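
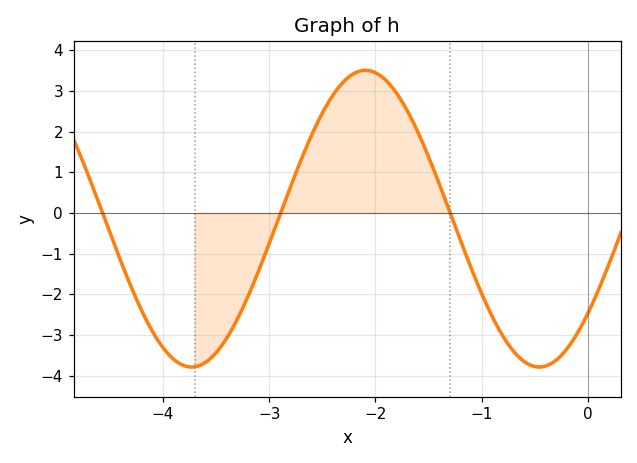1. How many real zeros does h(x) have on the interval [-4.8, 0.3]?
3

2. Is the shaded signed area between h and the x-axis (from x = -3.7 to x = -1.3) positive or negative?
positive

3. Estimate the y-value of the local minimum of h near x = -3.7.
-3.8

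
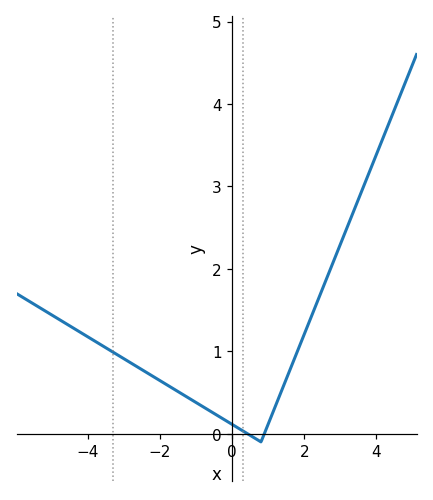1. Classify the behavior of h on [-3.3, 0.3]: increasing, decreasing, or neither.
decreasing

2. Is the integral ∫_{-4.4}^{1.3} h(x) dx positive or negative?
positive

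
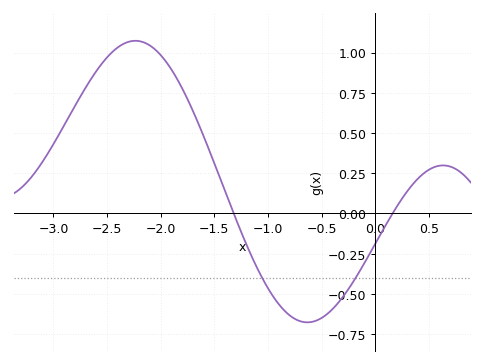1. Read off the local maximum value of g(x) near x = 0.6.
0.299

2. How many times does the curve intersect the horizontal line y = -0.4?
2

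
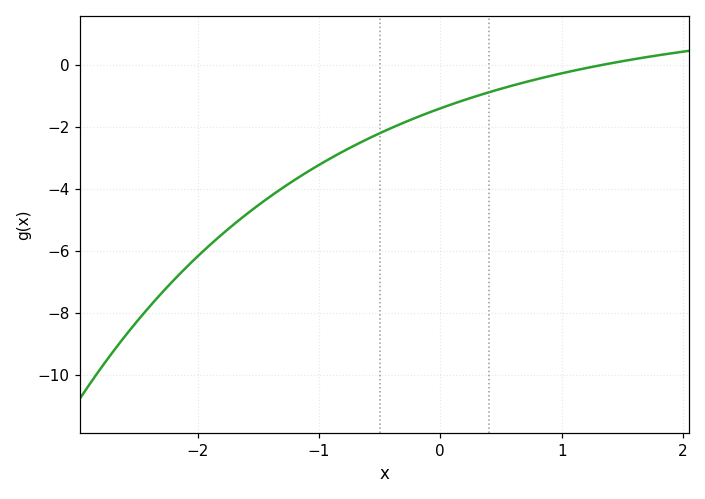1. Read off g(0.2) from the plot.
-1.14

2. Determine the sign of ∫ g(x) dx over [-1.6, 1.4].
negative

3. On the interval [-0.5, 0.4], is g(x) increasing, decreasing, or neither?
increasing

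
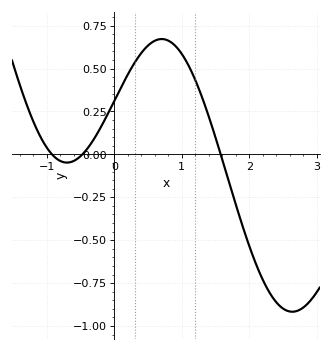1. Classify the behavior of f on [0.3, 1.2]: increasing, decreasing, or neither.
neither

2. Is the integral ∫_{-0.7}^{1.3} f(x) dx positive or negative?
positive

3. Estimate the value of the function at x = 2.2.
-0.73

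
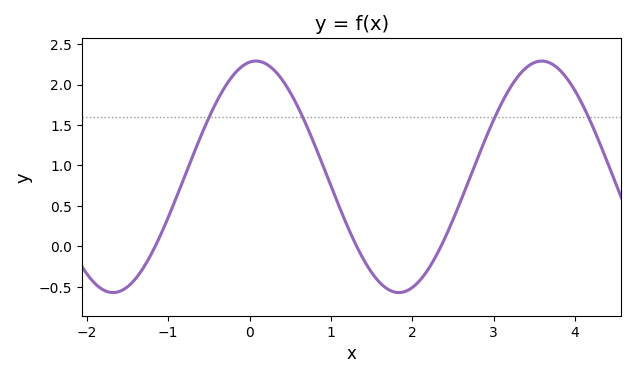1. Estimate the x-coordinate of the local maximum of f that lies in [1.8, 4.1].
3.6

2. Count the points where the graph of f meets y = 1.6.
4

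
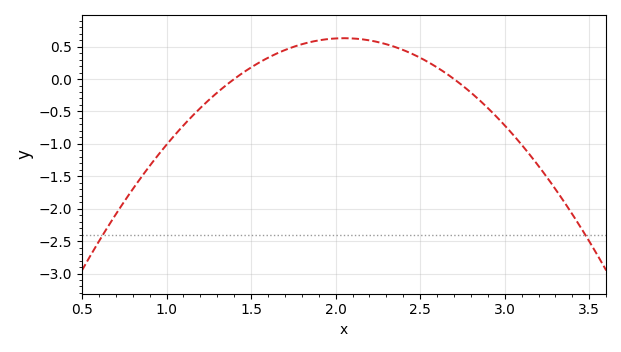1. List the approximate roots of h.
1.4, 2.7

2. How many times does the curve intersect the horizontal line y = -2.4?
2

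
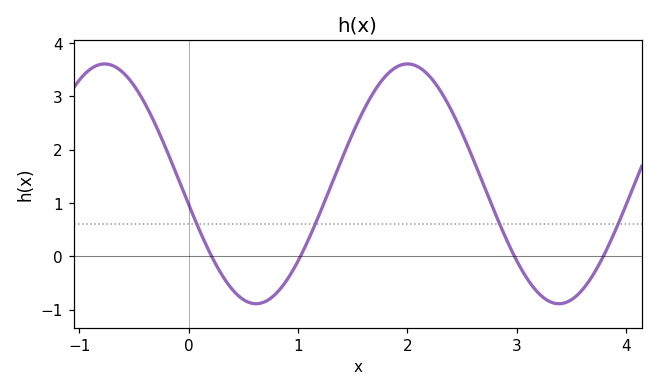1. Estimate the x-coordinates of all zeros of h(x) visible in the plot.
0.2, 1, 3, 3.8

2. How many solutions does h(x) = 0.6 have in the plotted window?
4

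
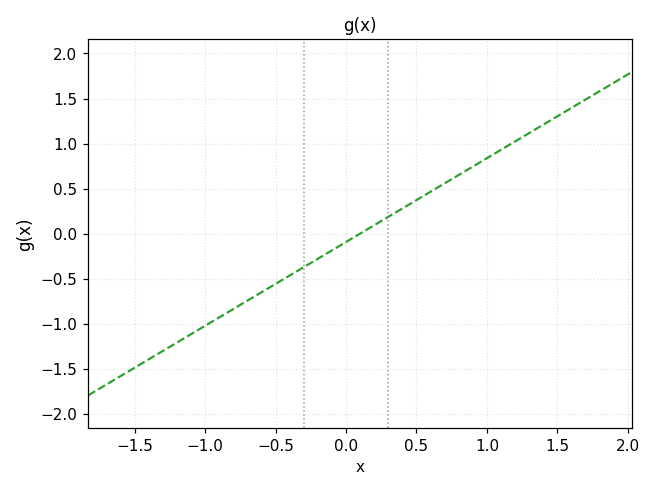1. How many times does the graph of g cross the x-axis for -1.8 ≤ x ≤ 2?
1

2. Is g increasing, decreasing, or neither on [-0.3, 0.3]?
increasing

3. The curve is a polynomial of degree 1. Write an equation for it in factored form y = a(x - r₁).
y = 0.93(x - 0.1)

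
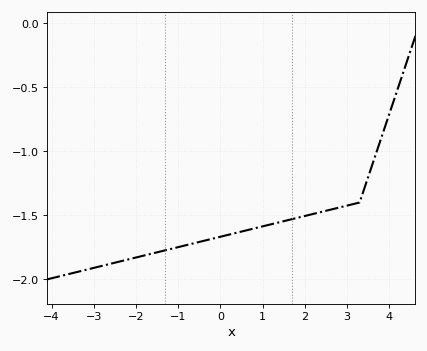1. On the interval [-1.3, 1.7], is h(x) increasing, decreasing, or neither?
increasing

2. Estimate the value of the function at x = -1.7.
-1.8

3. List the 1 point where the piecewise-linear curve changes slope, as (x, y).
(3.3, -1.4)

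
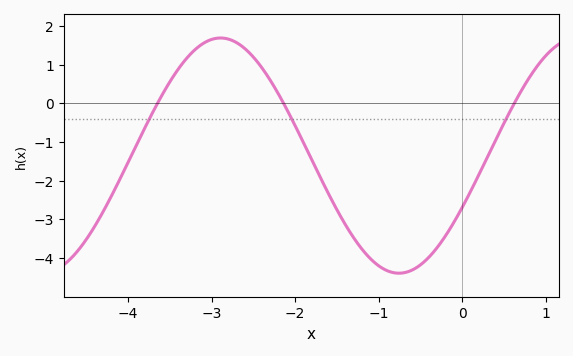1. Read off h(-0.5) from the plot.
-4.18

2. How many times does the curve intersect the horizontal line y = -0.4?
3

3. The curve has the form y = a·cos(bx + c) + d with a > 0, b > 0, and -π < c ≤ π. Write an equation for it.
y = 3.04cos(1.47x - 2.03) - 1.35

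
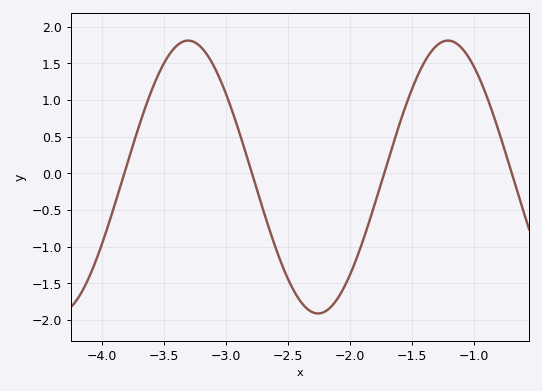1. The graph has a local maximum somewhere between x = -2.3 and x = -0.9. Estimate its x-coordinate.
-1.2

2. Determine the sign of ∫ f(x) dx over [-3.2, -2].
negative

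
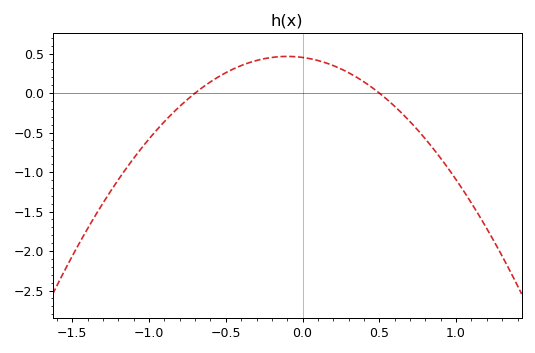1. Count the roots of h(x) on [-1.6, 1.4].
2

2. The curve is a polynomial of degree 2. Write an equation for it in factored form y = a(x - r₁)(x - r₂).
y = -1.29(x + 0.7)(x - 0.5)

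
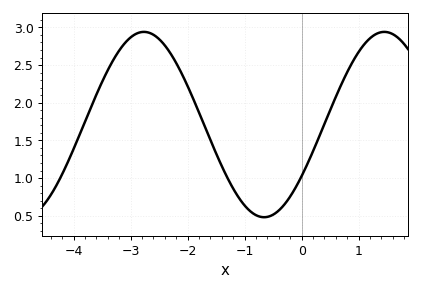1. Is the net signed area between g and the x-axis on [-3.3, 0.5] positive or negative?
positive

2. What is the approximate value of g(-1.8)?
1.87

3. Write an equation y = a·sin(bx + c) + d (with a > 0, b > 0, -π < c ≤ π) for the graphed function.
y = 1.23sin(1.49x - 0.59) + 1.71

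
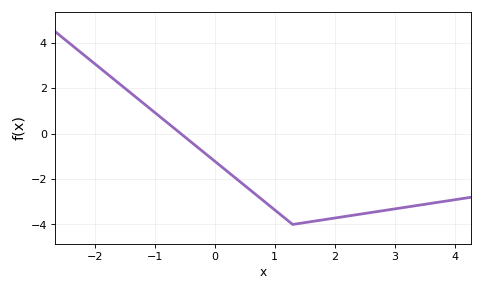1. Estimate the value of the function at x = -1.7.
2.43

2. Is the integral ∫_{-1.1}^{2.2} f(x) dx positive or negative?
negative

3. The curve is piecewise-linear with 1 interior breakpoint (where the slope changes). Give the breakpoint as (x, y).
(1.3, -4)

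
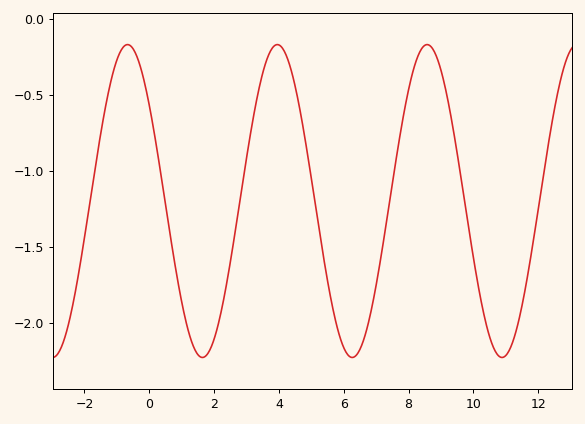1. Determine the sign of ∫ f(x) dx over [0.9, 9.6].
negative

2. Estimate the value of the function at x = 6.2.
-2.25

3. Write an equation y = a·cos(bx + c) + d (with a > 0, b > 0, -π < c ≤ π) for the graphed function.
y = 1.03cos(1.4x + 0.91) - 1.2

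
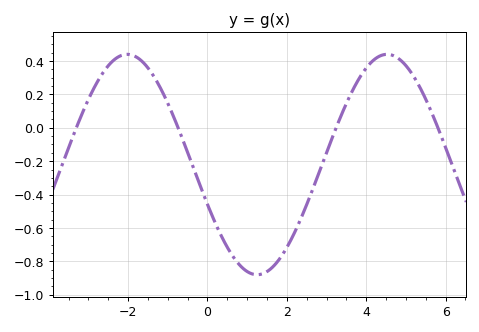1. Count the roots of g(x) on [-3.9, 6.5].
4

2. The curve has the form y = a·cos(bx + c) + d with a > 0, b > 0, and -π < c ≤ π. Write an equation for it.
y = 0.66cos(0.96x + 1.94) - 0.22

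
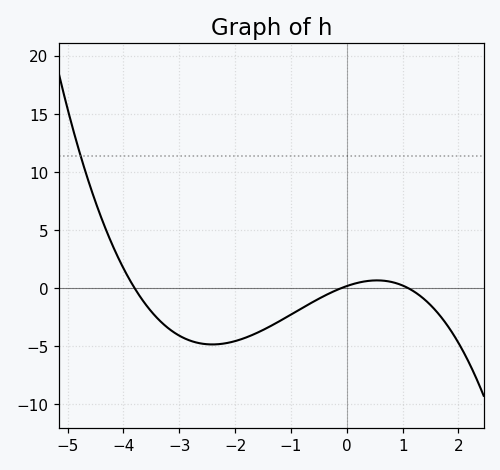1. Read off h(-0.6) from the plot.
-1.17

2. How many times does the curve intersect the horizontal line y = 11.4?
1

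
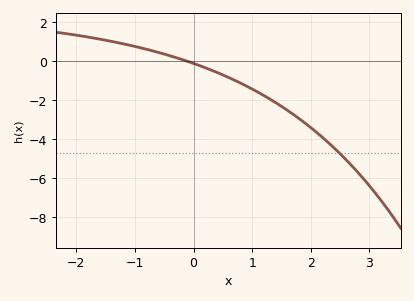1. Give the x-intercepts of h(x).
-0.1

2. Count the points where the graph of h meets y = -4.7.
1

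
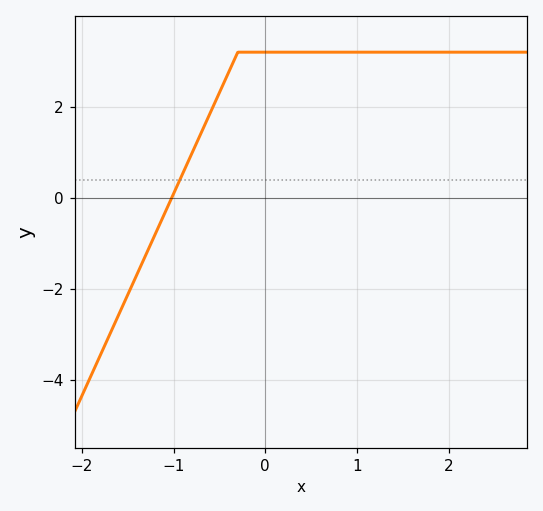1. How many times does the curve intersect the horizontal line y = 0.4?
1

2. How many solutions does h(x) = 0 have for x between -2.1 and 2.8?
1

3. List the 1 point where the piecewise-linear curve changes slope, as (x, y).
(-0.3, 3.2)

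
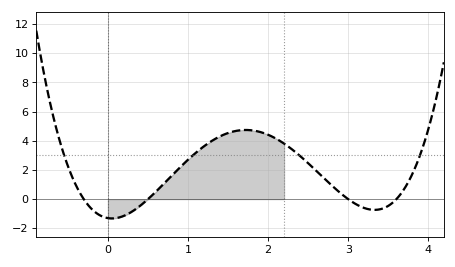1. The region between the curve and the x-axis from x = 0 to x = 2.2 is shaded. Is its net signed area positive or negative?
positive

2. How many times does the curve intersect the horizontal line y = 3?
4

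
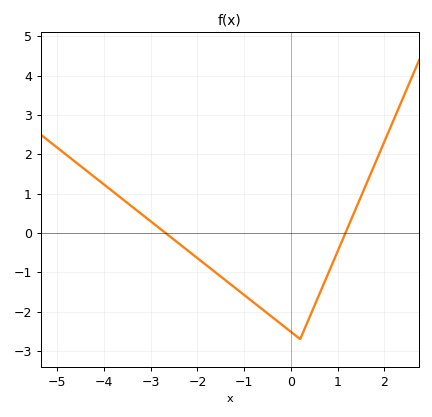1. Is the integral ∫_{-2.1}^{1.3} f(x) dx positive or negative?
negative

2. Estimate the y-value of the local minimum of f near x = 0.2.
-2.7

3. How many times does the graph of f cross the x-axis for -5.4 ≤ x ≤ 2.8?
2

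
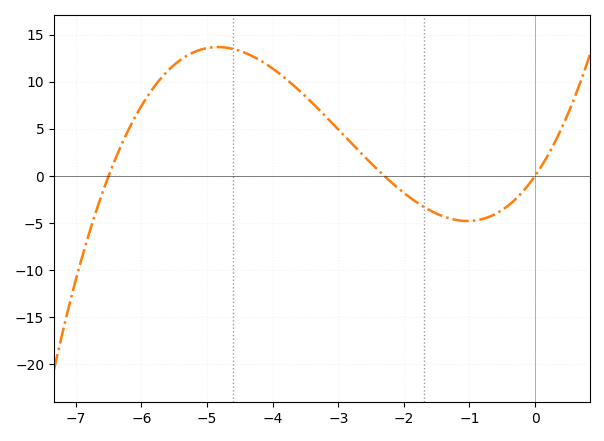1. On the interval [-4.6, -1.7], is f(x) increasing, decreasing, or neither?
decreasing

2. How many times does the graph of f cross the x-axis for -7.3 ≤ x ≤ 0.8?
3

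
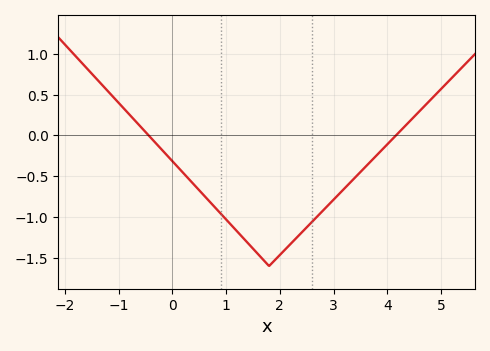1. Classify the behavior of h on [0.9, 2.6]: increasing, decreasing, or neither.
neither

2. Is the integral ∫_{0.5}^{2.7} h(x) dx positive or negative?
negative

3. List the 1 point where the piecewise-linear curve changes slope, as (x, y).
(1.8, -1.6)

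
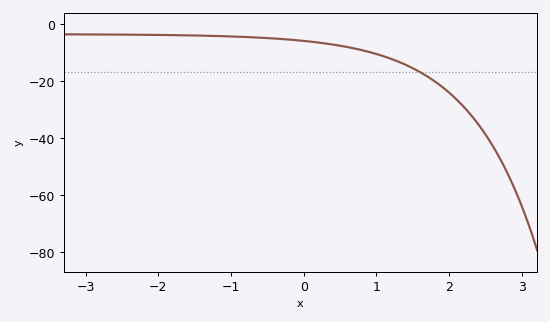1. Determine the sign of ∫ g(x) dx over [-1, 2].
negative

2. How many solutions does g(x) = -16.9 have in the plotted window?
1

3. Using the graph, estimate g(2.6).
-42.7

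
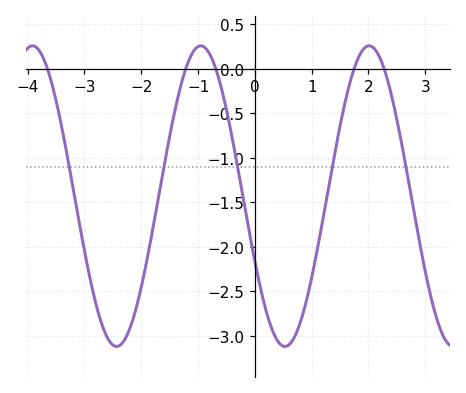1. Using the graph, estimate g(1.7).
-0.1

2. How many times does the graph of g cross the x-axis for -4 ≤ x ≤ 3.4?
5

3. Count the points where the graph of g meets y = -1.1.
5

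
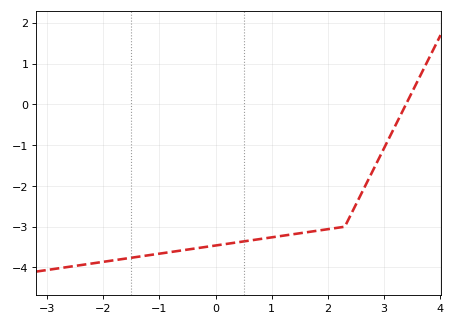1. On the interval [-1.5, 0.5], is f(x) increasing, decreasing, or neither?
increasing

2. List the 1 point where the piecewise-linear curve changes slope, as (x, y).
(2.3, -3)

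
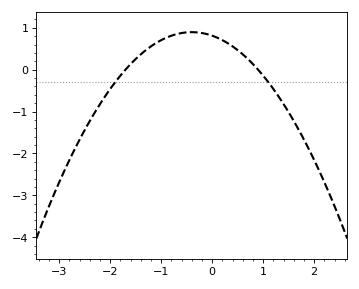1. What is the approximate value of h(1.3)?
-0.636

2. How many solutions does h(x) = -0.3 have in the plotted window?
2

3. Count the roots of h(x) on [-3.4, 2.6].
2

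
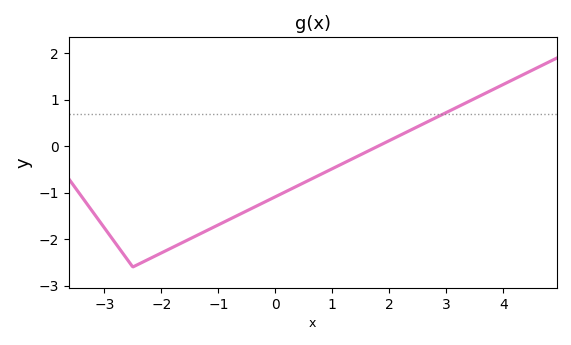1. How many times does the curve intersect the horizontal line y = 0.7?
1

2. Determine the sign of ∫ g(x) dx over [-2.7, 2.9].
negative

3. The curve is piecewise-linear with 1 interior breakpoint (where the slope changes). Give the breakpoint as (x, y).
(-2.5, -2.6)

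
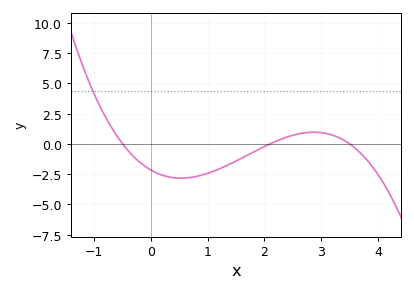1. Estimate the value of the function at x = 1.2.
-2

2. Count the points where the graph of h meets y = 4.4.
1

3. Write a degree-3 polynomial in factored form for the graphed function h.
y = -0.59(x + 0.5)(x - 2.1)(x - 3.5)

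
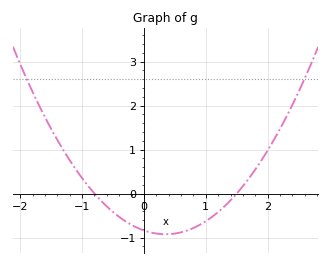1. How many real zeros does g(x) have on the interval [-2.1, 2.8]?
2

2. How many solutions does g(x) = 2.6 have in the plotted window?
2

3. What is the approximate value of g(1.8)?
0.5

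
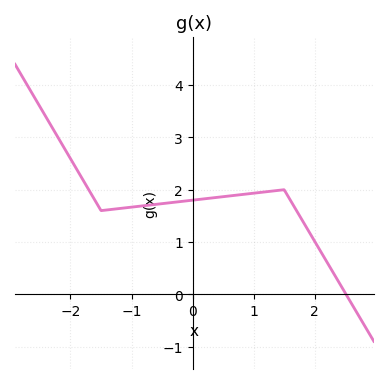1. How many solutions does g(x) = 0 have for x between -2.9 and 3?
1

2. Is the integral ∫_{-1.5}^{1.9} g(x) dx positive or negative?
positive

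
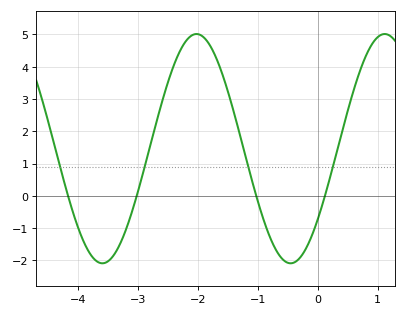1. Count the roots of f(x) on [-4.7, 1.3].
4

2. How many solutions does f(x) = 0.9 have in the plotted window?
4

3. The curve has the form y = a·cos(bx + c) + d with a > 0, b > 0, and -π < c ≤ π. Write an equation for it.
y = 3.55cos(2x - 2.24) + 1.46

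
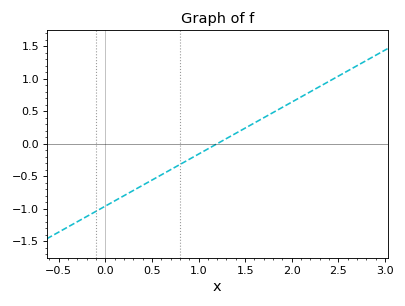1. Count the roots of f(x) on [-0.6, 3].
1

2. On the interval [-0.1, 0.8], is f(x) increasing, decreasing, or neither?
increasing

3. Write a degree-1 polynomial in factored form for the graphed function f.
y = 0.8(x - 1.2)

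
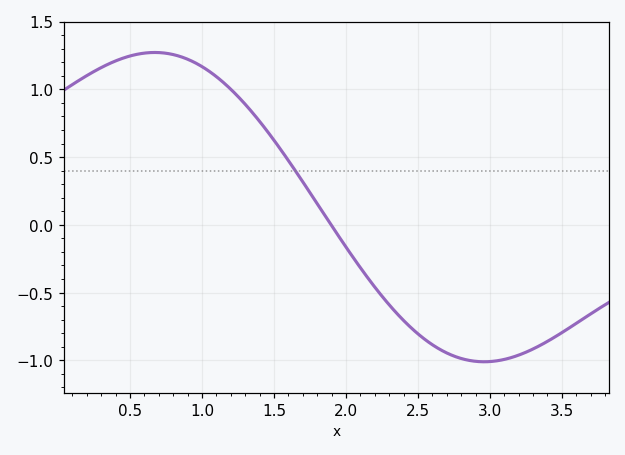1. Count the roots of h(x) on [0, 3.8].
1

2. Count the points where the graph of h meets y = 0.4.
1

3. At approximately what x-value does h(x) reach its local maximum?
0.672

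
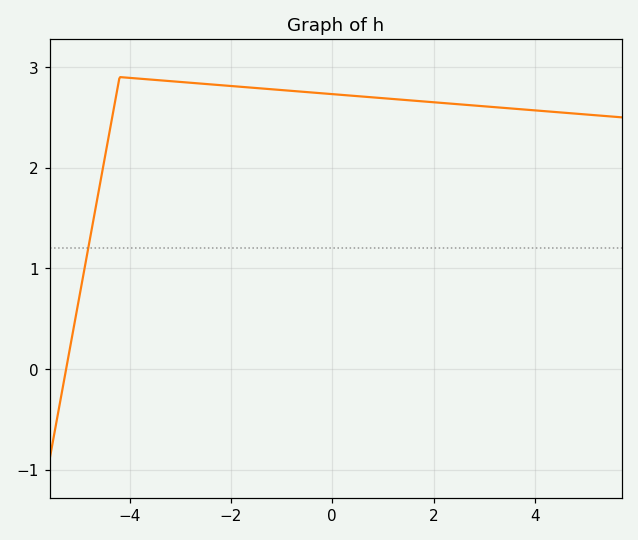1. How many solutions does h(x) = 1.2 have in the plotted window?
1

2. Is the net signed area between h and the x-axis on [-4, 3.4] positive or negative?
positive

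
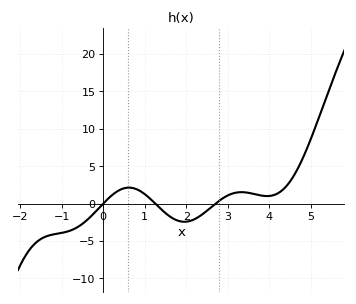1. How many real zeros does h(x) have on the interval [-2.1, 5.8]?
3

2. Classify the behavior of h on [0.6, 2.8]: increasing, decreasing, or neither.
neither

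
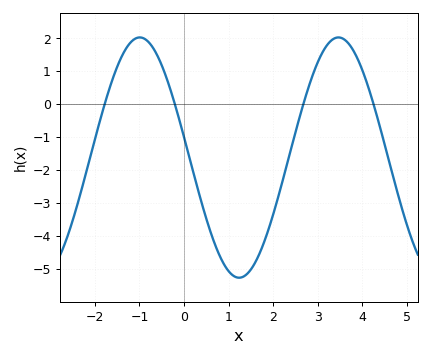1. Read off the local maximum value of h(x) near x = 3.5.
2.03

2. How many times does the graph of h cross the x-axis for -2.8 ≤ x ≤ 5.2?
4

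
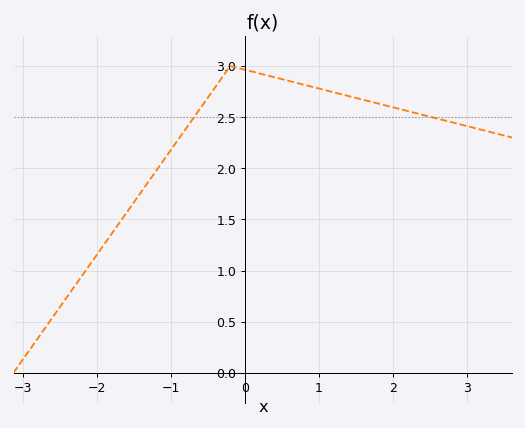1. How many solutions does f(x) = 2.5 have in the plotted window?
2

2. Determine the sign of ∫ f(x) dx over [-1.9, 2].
positive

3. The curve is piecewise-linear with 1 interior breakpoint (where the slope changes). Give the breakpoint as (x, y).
(-0.2, 3)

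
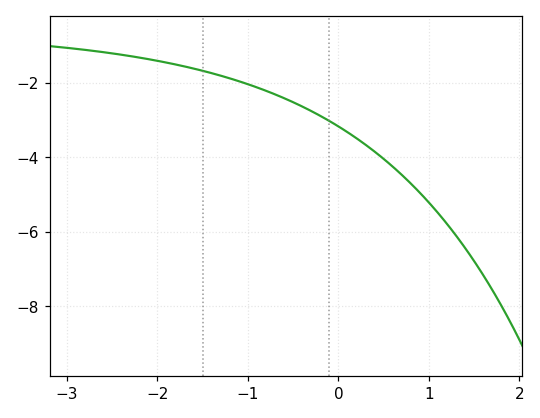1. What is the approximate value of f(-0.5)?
-2.52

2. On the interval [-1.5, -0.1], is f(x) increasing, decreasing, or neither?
decreasing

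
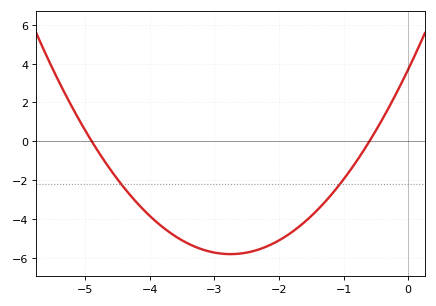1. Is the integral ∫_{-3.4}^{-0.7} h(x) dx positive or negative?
negative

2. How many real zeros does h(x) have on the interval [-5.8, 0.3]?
2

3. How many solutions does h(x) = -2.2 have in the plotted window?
2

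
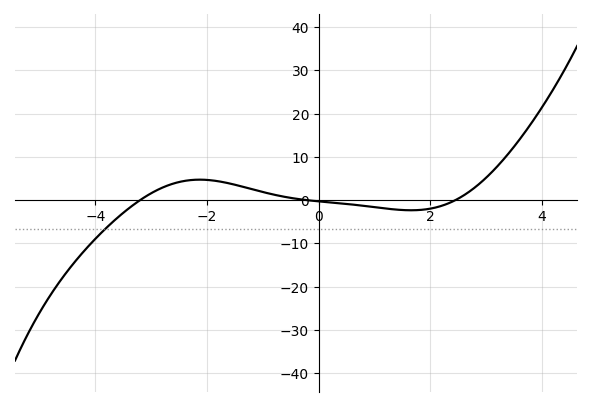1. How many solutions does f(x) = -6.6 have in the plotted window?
1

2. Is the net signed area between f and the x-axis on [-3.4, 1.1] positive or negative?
positive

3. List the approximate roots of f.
-3.2, -0.2, 2.4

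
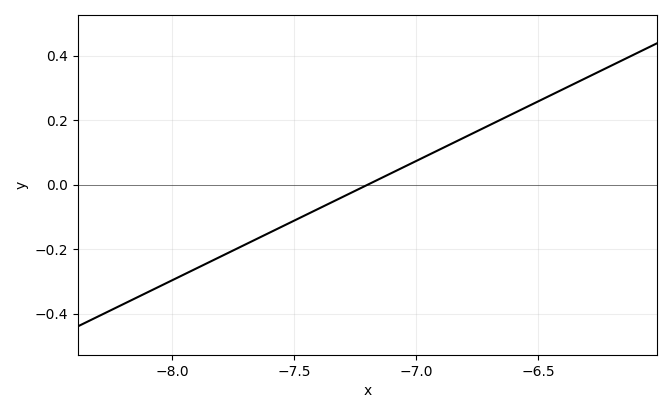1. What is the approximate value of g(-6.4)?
0.296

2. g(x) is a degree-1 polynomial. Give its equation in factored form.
y = 0.37(x + 7.2)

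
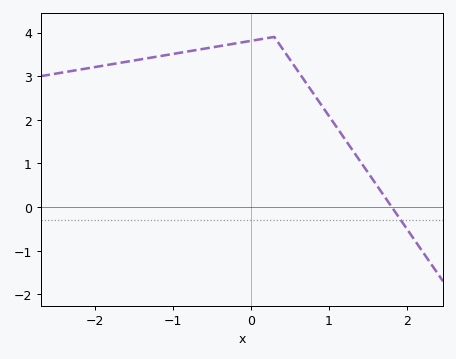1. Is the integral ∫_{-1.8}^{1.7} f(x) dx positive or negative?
positive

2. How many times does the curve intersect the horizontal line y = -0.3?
1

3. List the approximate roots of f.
1.81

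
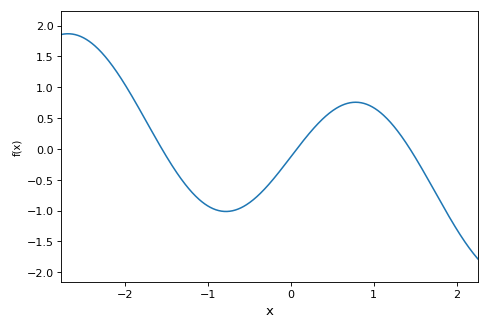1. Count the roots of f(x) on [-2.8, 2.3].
3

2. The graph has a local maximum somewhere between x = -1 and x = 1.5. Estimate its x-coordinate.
0.8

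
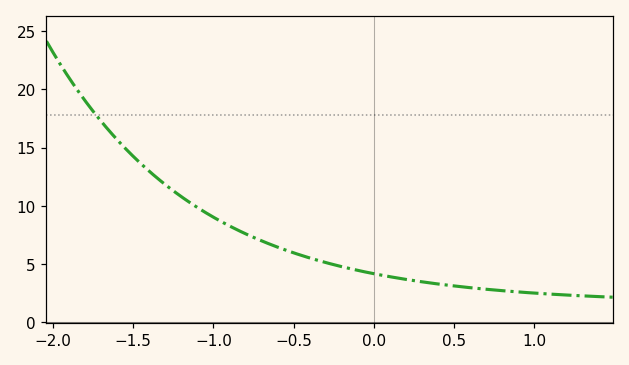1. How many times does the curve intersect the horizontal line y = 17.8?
1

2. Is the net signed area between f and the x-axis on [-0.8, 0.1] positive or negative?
positive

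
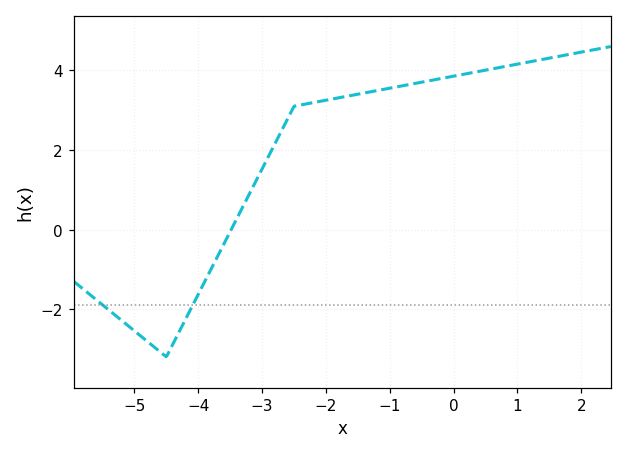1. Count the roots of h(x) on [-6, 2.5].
1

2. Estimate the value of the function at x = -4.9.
-2.6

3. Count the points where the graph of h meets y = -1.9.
2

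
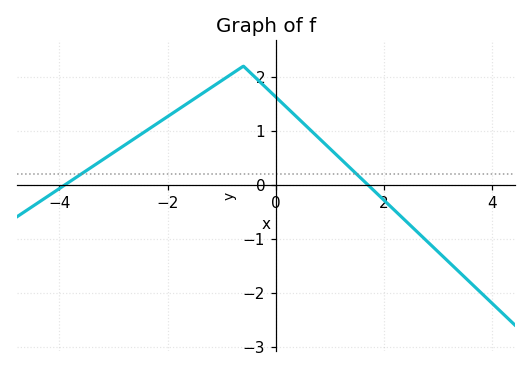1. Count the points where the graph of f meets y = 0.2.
2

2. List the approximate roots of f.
-3.8, 1.6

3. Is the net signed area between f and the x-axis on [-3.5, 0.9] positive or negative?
positive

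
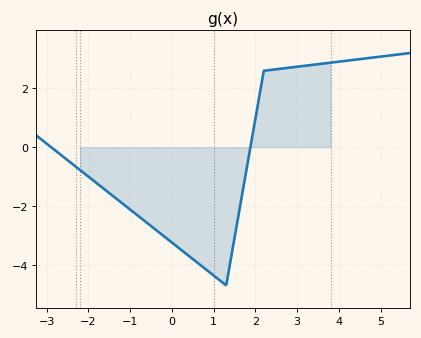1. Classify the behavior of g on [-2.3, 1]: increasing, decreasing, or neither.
decreasing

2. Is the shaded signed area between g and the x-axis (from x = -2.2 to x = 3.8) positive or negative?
negative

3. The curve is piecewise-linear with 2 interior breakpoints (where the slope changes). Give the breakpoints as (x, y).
(1.3, -4.7); (2.2, 2.6)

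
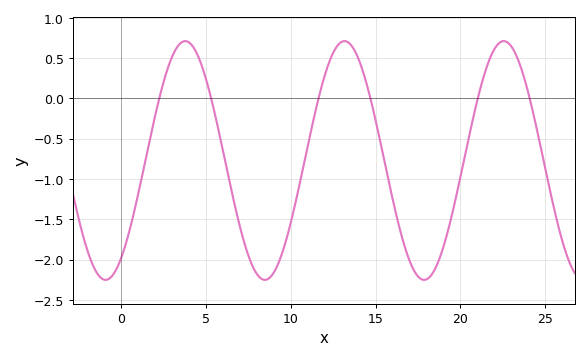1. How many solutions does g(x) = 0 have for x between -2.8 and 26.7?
6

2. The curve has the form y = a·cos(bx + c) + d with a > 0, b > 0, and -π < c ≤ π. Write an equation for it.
y = 1.48cos(0.67x - 2.5) - 0.77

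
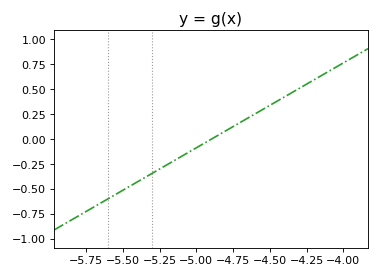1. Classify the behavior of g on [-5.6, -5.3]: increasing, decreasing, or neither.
increasing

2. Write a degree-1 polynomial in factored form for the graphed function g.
y = 0.85(x + 4.9)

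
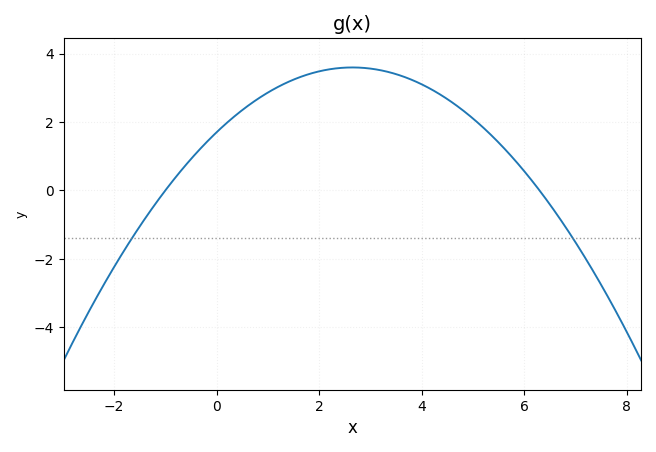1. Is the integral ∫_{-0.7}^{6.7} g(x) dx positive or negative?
positive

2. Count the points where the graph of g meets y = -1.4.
2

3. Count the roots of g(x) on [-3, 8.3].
2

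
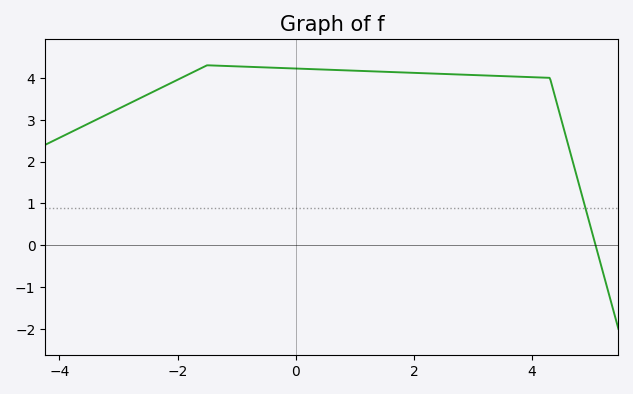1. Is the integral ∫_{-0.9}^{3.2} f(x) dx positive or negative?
positive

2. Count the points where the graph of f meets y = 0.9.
1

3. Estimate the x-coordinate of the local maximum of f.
-1.5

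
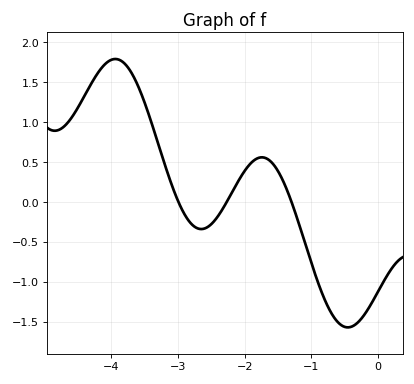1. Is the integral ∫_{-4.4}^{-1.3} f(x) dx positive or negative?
positive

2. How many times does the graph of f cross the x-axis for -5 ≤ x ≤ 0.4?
3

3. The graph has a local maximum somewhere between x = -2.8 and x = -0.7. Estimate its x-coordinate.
-1.7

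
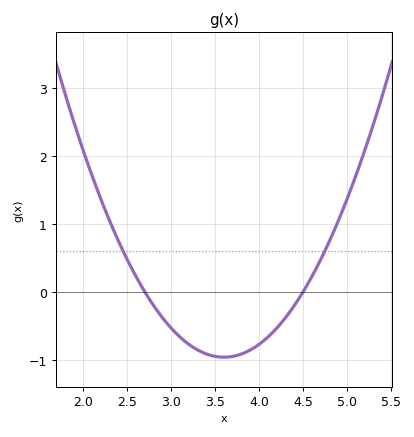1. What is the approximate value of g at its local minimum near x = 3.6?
-1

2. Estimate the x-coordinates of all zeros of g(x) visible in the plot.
2.7, 4.5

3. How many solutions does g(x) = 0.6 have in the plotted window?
2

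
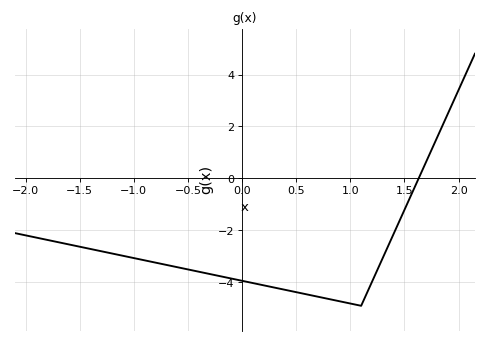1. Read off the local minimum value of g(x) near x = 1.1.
-4.9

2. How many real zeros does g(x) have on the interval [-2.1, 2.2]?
1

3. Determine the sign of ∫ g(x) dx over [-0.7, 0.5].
negative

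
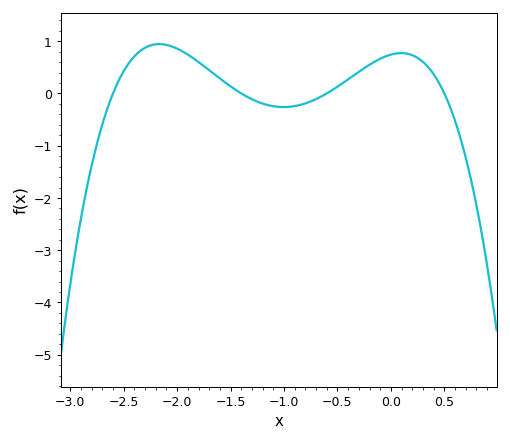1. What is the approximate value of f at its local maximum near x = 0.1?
0.8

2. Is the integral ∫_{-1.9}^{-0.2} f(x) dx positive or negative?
positive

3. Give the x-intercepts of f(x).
-2.6, -1.4, -0.6, 0.5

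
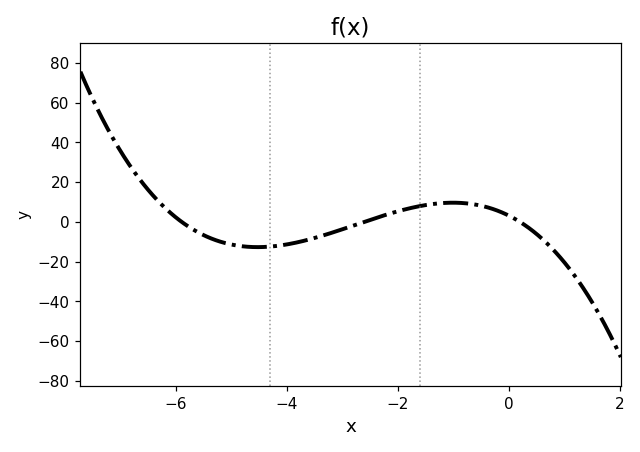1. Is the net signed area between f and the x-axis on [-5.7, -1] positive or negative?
negative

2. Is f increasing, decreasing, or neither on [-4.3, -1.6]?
increasing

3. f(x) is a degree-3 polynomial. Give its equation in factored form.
y = -1.02(x + 5.9)(x + 2.6)(x - 0.2)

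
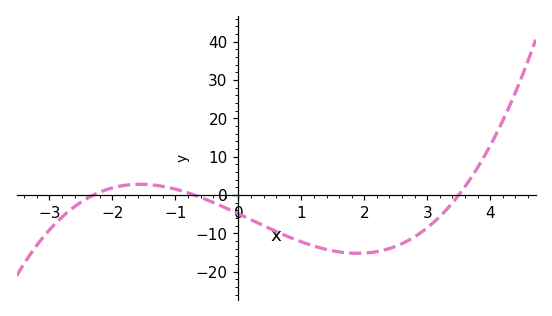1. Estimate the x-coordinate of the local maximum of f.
-1.6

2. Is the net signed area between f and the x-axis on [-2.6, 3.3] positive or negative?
negative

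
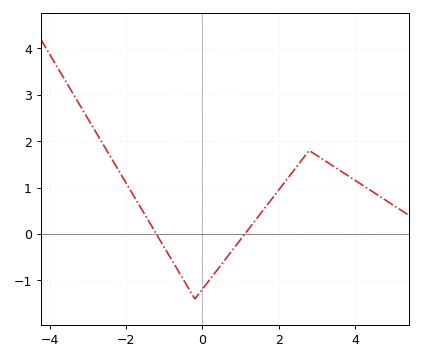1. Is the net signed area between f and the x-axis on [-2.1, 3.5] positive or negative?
positive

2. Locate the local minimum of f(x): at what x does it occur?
-0.201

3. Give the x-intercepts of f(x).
-1.21, 1.11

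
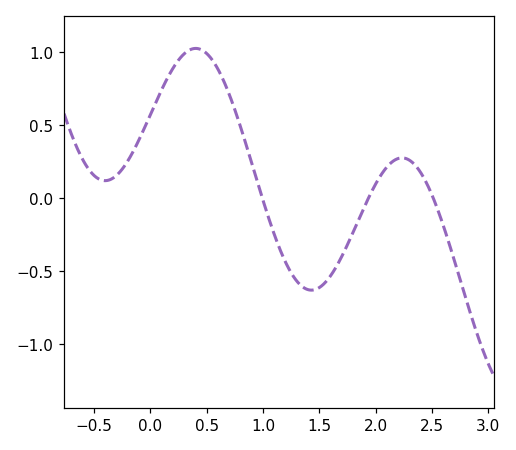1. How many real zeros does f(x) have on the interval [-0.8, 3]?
3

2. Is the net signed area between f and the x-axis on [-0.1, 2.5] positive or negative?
positive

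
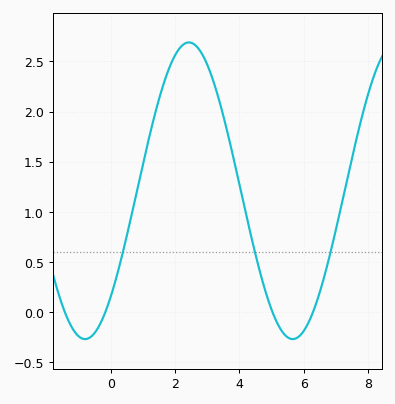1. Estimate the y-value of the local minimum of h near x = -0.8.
-0.27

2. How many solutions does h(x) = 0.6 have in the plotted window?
3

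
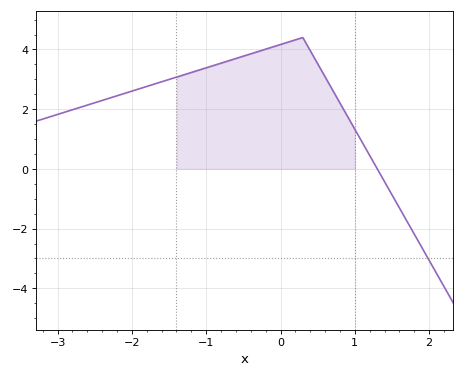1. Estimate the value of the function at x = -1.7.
2.8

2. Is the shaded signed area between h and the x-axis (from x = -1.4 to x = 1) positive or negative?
positive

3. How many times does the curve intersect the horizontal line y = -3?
1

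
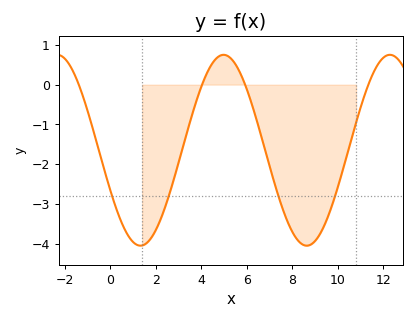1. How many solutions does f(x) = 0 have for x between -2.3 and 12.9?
4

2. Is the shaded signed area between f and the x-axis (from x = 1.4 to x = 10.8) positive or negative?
negative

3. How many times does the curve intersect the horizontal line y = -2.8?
4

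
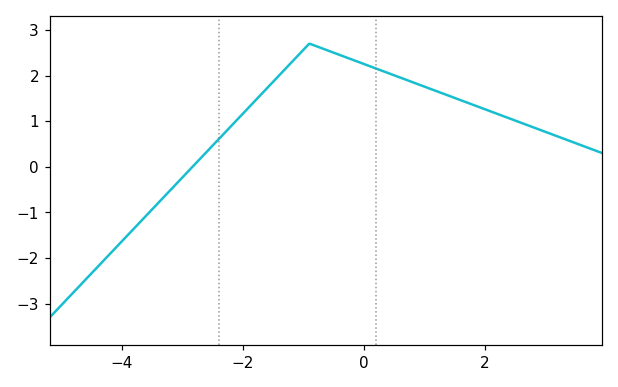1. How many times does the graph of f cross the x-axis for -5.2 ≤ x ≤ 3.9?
1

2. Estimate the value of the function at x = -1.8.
1.4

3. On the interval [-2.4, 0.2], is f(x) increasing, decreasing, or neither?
neither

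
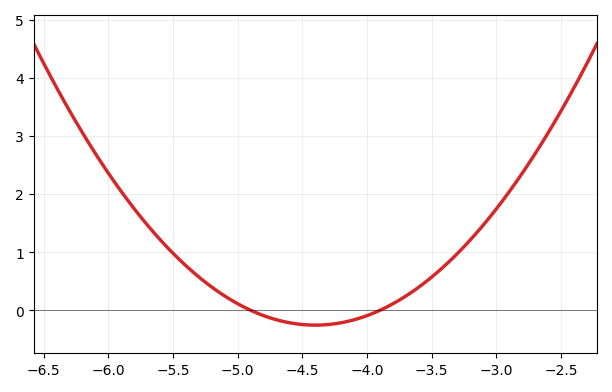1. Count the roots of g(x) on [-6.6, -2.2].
2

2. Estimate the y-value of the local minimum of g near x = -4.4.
-0.255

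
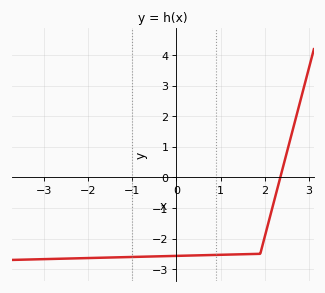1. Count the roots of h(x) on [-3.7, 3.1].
1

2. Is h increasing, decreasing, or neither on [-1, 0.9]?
increasing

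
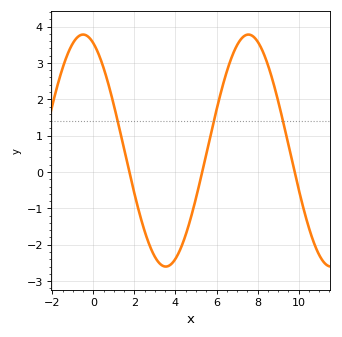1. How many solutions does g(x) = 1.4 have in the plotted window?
3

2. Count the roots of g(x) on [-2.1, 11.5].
3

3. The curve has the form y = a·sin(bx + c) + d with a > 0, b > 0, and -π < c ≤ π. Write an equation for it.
y = 3.19sin(0.78x + 1.96) + 0.59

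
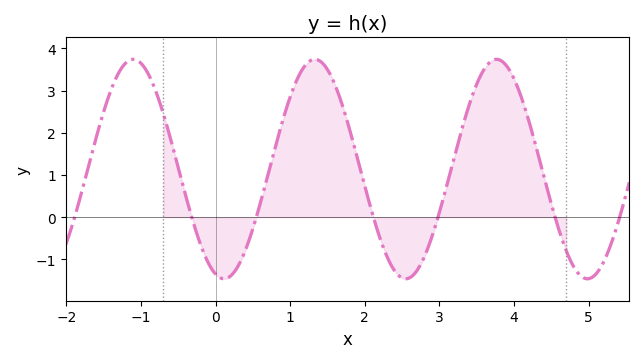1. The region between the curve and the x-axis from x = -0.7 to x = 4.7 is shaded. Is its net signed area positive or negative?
positive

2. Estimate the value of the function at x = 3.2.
1.43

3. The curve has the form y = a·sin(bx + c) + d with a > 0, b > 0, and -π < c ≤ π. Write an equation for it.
y = 2.6sin(2.58x - 1.86) + 1.14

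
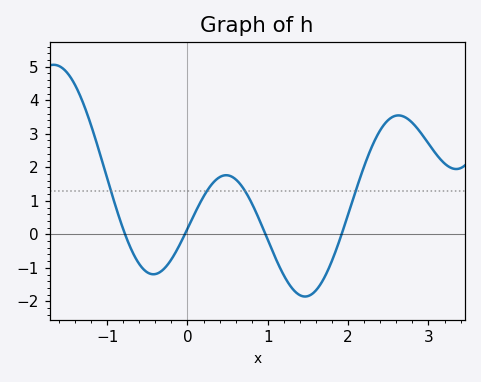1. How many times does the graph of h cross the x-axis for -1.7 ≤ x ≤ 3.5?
4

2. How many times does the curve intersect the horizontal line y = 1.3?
4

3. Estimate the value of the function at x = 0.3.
1.48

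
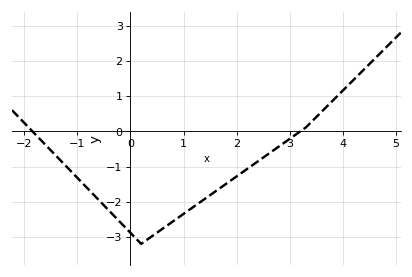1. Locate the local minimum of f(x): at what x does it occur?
0.2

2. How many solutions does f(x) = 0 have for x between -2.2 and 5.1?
2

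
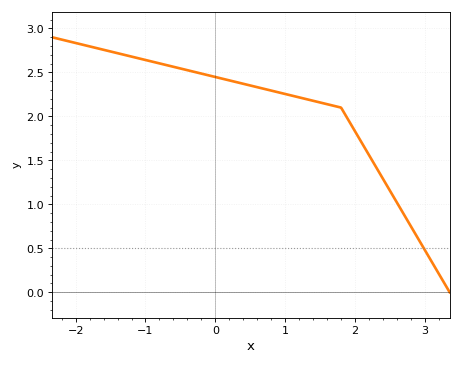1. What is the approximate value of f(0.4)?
2.37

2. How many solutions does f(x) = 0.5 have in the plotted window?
1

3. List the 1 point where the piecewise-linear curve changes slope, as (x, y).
(1.8, 2.1)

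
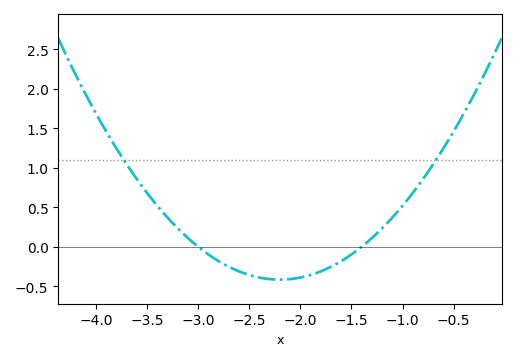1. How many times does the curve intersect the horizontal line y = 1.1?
2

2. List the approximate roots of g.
-3, -1.4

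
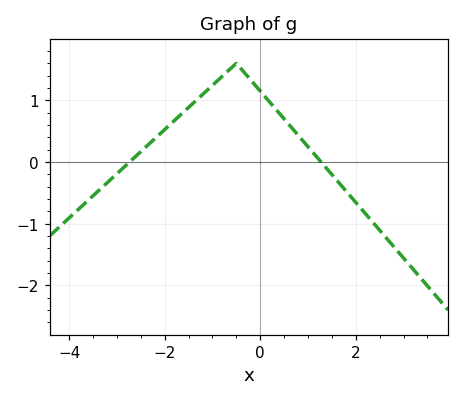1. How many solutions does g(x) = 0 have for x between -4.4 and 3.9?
2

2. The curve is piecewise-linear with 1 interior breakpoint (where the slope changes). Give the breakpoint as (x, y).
(-0.5, 1.6)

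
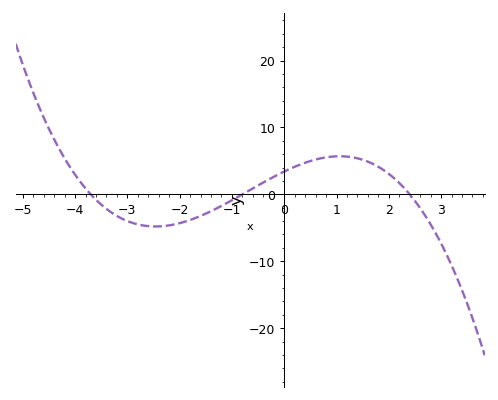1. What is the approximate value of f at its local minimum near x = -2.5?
-5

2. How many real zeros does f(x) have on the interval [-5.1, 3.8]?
3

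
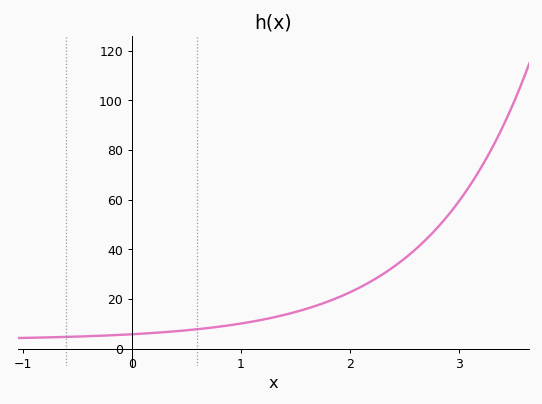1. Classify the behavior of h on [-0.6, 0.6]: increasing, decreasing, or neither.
increasing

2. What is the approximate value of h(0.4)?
7.03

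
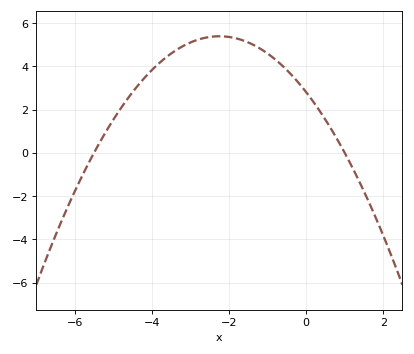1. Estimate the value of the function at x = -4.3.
3.2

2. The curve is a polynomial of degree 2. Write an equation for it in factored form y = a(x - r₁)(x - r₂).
y = -0.51(x + 5.5)(x - 1)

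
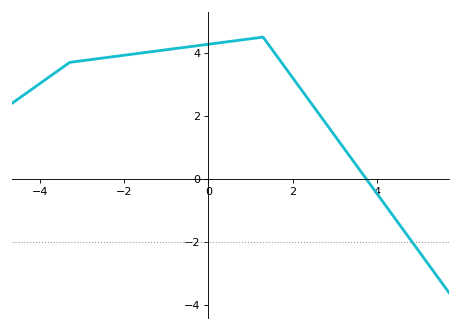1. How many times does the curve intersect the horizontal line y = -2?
1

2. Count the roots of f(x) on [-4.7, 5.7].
1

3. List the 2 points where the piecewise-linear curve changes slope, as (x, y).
(-3.3, 3.7); (1.3, 4.5)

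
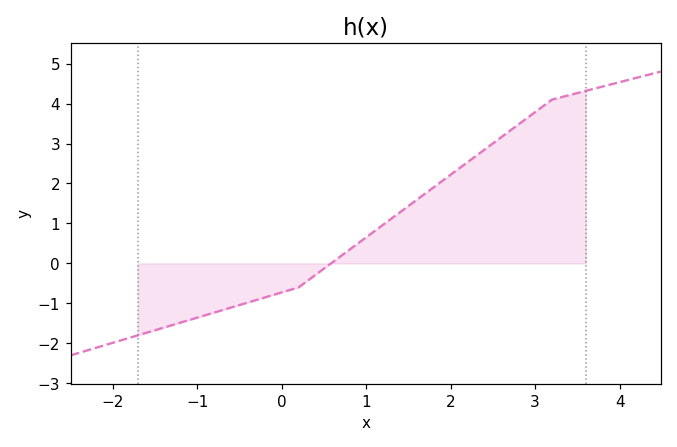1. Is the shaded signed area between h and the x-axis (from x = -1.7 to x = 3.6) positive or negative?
positive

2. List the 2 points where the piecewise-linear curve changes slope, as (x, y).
(0.2, -0.6); (3.2, 4.1)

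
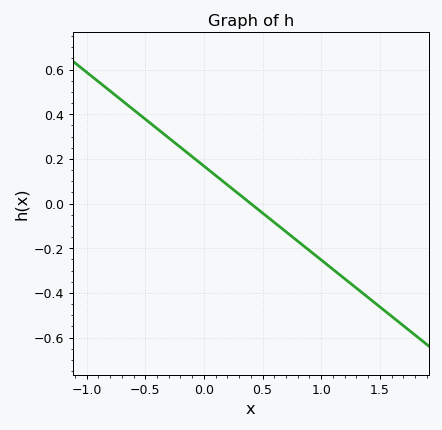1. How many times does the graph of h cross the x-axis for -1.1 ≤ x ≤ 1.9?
1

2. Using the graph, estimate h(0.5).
-0.04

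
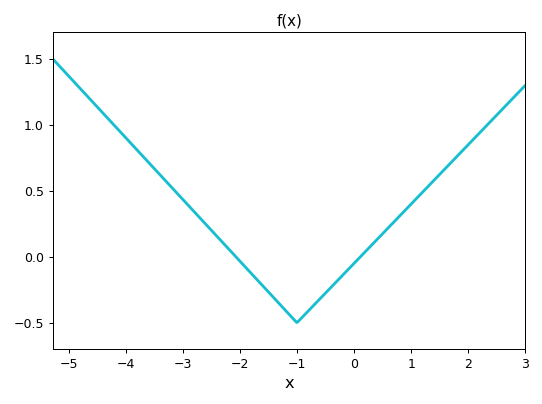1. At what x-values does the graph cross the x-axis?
-2.07, 0.112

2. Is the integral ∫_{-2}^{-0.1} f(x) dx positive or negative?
negative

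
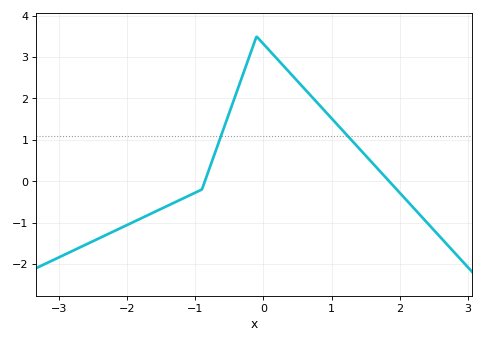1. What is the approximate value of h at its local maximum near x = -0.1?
3.5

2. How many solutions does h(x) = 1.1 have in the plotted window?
2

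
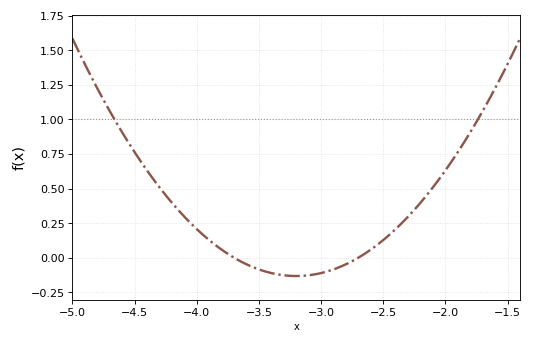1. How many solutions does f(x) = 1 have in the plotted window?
2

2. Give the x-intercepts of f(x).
-3.7, -2.7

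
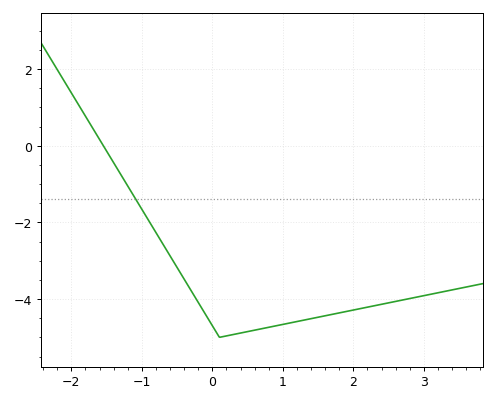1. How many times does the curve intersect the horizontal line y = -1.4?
1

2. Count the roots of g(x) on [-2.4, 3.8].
1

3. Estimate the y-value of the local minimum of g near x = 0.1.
-5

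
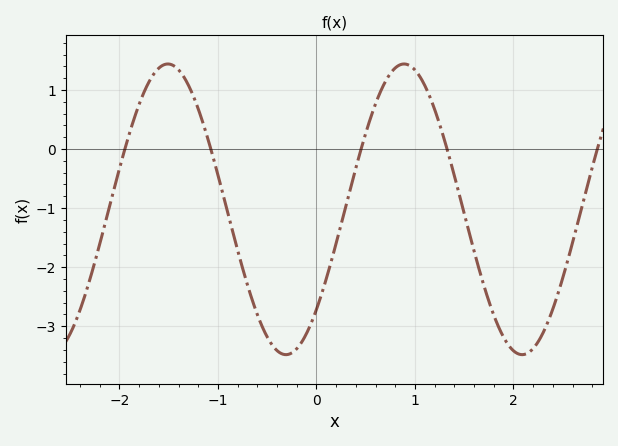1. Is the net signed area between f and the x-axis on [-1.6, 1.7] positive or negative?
negative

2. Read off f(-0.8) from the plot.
-1.71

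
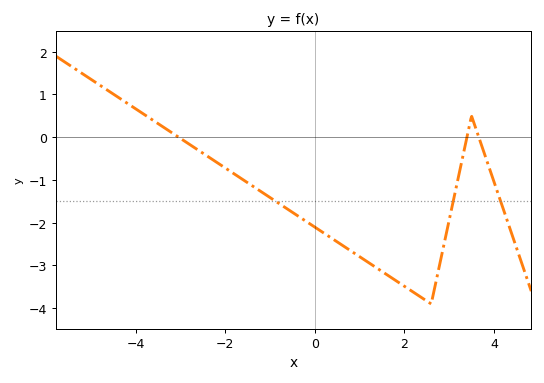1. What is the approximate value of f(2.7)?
-3.4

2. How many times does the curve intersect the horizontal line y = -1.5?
3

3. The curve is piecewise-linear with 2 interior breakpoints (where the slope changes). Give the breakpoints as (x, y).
(2.6, -3.9); (3.5, 0.5)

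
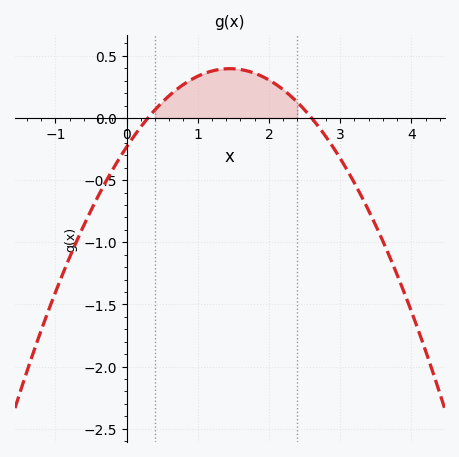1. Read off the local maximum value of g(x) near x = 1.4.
0.397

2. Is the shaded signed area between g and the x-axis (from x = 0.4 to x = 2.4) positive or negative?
positive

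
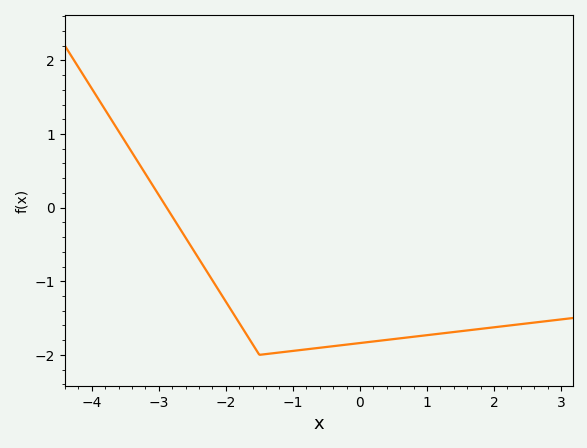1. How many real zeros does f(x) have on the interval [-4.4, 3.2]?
1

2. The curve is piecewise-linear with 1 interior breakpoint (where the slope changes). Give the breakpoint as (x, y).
(-1.5, -2)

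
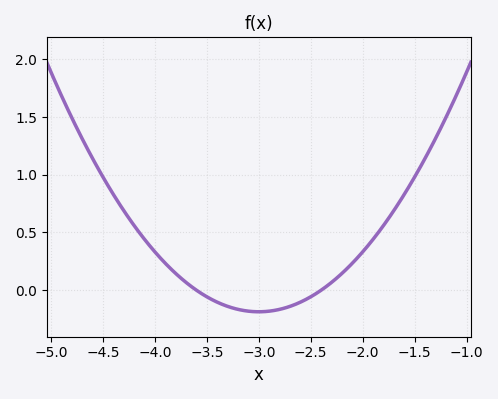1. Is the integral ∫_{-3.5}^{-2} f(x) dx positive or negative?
negative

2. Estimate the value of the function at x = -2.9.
-0.182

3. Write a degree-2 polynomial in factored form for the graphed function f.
y = 0.52(x + 3.6)(x + 2.4)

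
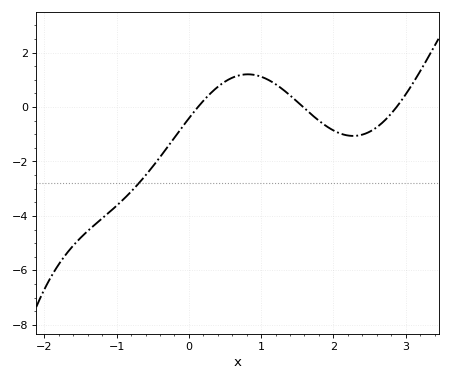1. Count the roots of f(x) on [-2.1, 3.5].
3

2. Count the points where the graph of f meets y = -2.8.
1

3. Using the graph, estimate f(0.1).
0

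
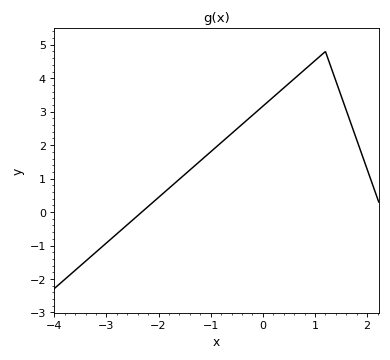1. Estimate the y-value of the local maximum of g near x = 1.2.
4.8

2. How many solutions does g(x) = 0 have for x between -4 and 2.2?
1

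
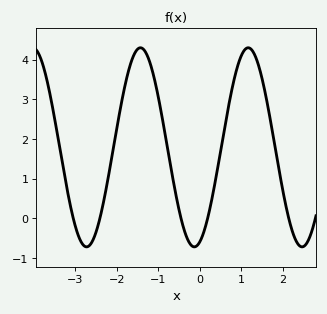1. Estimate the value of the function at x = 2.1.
0.195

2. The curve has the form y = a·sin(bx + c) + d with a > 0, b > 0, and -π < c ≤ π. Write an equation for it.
y = 2.51sin(2.42x - 1.25) + 1.79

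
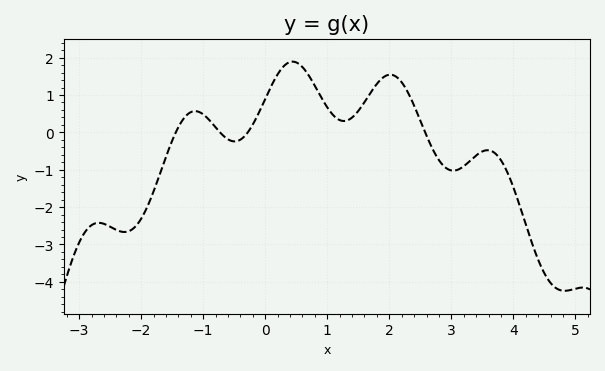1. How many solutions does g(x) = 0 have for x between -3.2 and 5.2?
4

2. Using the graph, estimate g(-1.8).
-1.6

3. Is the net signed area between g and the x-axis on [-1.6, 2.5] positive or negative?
positive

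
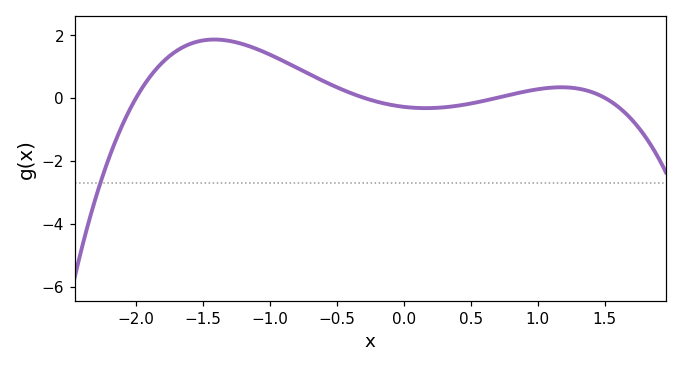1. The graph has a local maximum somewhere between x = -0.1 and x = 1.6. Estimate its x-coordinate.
1.2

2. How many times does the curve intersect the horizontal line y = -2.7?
1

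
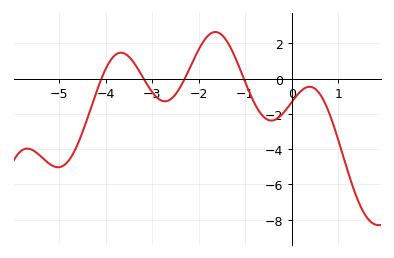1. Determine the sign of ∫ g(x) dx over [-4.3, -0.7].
positive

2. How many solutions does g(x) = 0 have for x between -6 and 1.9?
4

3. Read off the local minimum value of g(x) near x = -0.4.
-2.4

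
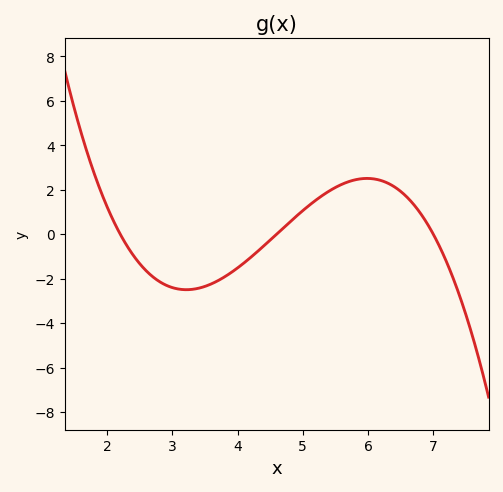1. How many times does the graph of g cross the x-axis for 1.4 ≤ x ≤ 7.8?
3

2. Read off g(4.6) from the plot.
0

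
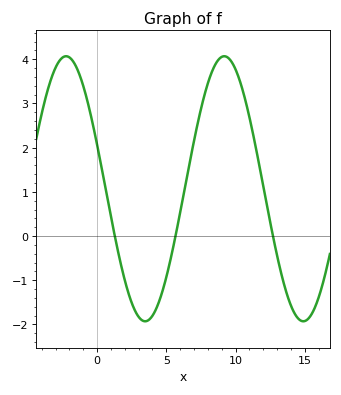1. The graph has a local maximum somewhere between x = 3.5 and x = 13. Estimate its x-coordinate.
9.18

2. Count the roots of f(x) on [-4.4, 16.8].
3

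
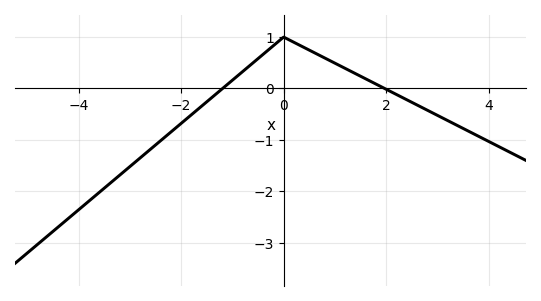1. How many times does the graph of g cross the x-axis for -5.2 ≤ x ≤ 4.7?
2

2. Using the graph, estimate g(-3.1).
-1.6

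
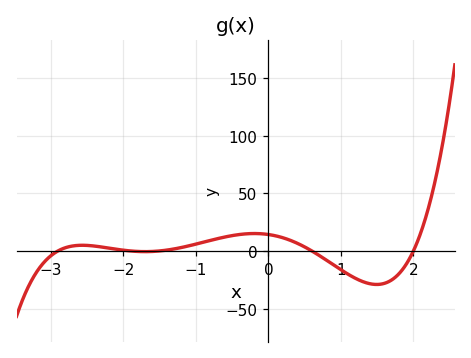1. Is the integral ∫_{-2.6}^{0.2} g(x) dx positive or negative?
positive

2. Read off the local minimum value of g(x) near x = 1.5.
-30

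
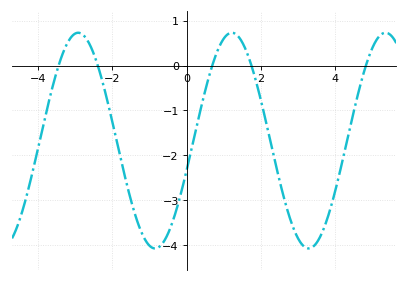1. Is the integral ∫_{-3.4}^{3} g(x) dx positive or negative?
negative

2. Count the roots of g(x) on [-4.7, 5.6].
5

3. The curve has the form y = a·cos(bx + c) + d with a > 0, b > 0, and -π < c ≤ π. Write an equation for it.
y = 2.4cos(1.5x - 1.9) - 1.67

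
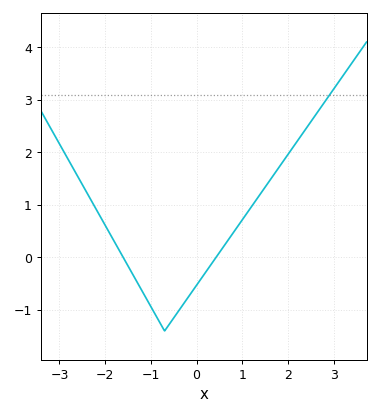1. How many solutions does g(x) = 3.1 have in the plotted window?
1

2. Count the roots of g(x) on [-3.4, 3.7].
2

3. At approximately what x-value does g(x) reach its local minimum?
-0.699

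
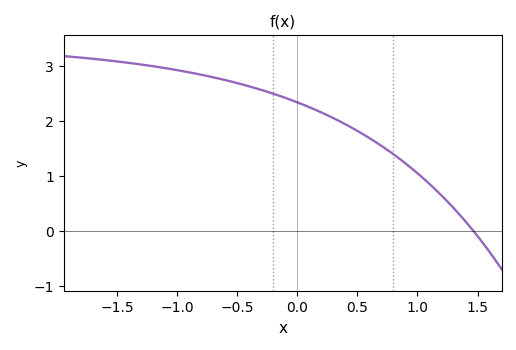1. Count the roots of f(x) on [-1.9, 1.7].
1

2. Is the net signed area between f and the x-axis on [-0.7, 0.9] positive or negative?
positive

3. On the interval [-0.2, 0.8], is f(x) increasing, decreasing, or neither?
decreasing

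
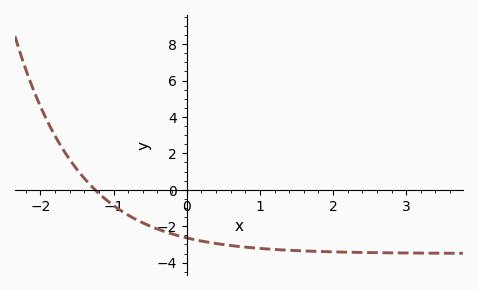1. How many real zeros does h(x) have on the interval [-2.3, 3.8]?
1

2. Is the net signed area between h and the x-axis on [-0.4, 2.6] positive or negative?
negative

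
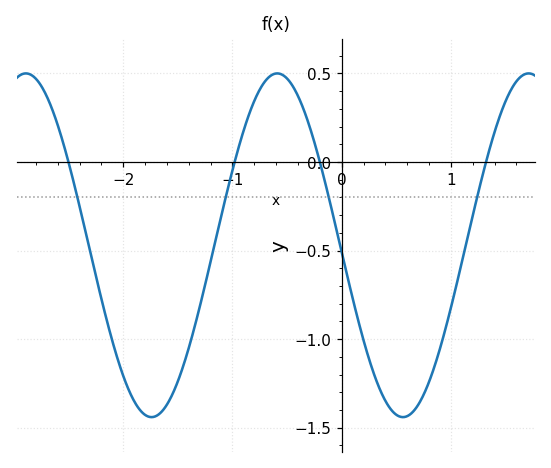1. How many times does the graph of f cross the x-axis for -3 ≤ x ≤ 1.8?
4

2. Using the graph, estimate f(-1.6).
-1.35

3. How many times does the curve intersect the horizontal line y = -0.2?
4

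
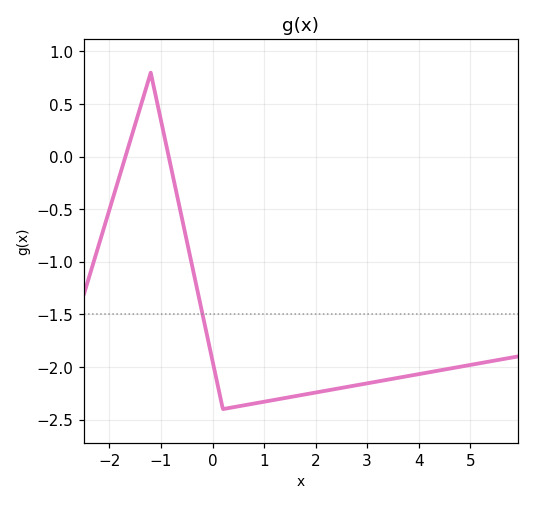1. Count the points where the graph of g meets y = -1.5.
1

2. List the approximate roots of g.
-1.69, -0.85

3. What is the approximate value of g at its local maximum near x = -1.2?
0.8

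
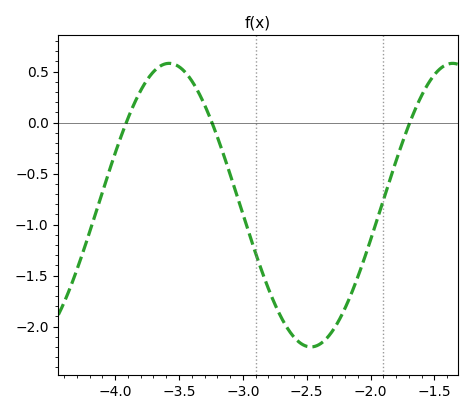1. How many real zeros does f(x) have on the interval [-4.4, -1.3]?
3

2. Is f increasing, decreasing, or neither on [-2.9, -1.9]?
neither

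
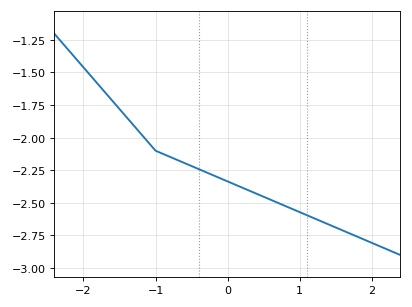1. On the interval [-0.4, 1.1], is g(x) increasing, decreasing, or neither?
decreasing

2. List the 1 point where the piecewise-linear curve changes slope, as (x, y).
(-1, -2.1)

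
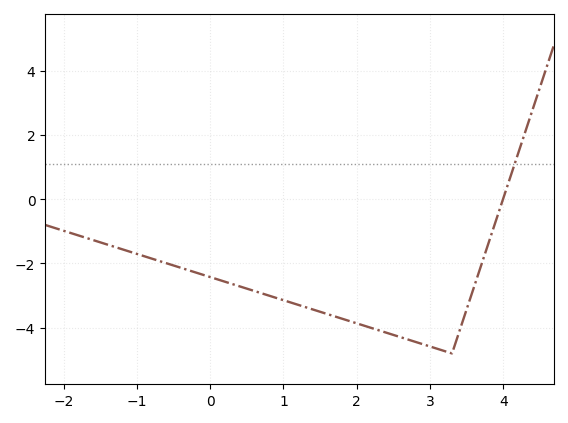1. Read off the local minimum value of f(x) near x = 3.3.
-4.8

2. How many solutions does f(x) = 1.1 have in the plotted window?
1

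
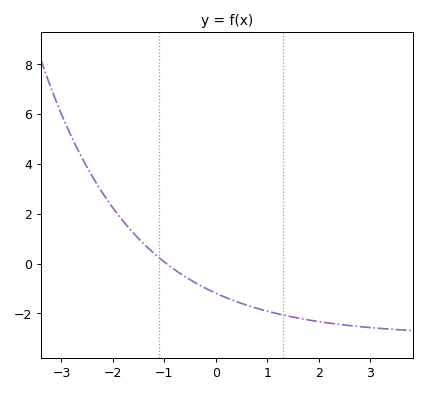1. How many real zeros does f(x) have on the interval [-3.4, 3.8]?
1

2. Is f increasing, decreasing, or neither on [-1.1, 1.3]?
decreasing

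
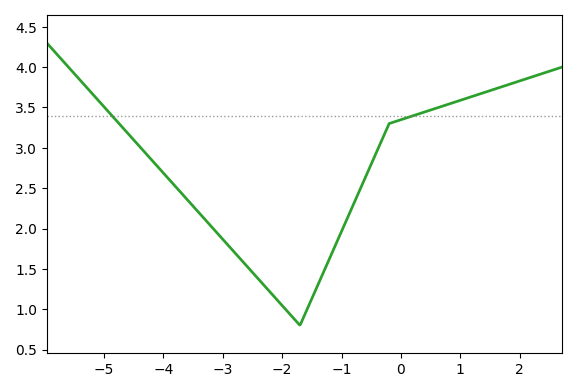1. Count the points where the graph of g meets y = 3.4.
2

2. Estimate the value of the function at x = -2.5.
1.45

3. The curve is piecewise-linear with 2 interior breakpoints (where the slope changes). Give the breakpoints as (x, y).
(-1.7, 0.8); (-0.2, 3.3)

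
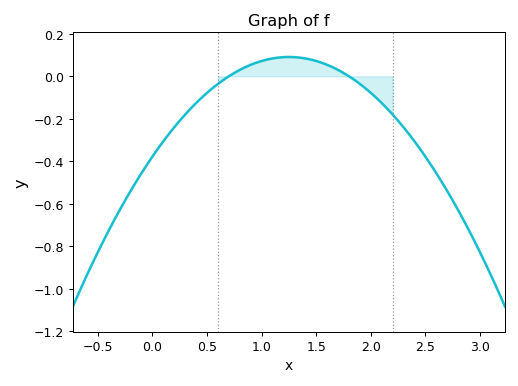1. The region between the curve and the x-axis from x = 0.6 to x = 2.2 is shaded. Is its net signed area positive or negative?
positive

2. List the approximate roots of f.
0.7, 1.8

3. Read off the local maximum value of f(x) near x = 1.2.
0.091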